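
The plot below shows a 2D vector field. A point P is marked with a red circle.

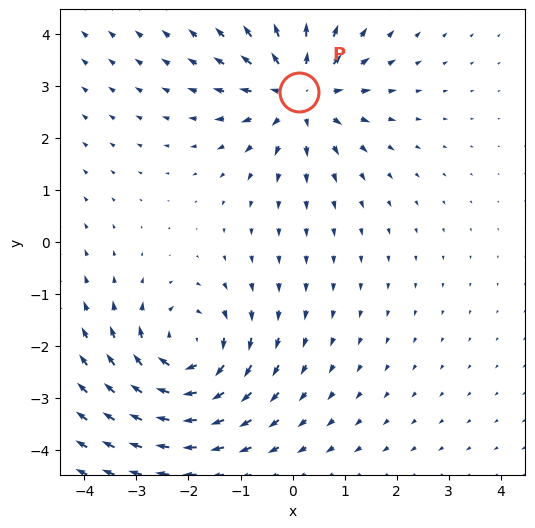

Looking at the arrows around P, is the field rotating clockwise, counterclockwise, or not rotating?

Near P at (0.1, 2.9) the arrows show no circulation. The curl there is ≈0.

not rotating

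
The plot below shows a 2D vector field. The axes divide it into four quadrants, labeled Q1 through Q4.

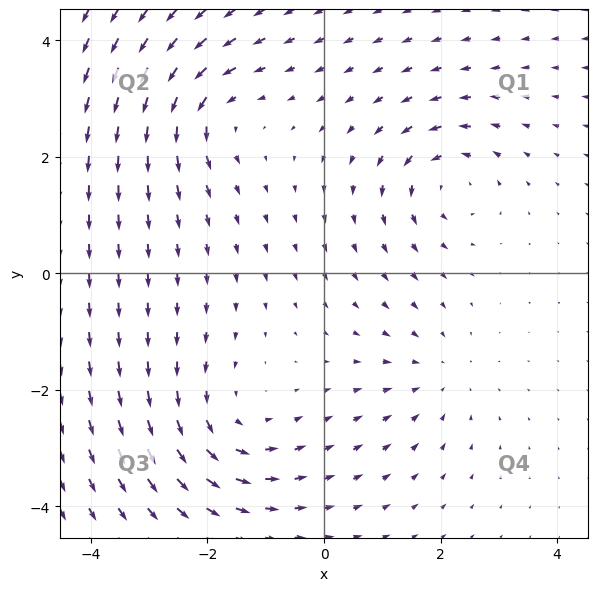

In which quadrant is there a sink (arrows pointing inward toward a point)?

The sink sits at approximately (2.0, -1.7), which lies in quadrant Q4. The divergence there is about -2, negative as expected for a sink.

Q4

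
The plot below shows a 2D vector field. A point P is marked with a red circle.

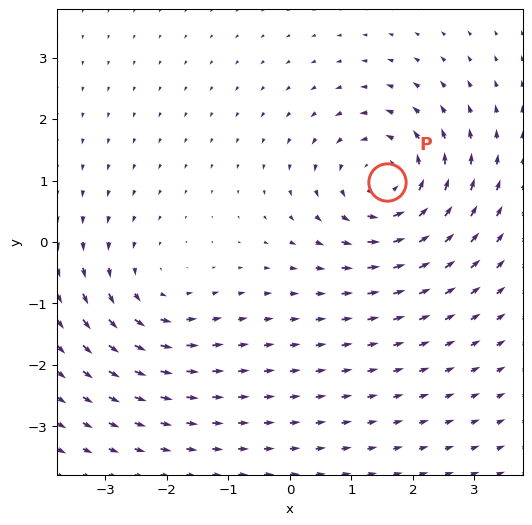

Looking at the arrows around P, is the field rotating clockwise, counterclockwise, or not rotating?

counterclockwise

Near P at (1.6, 1.0) the arrows circulate counterclockwise. The curl (z-component) there is about +5; positive curl means counterclockwise rotation.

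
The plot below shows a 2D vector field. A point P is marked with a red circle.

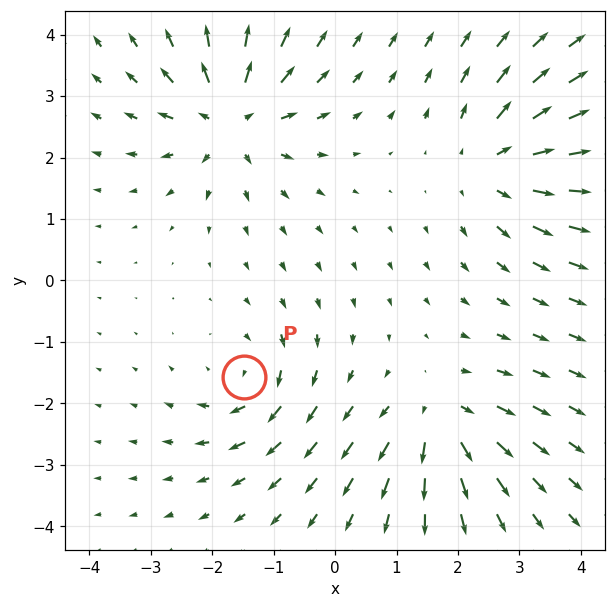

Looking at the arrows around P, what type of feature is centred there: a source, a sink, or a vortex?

vortex

At P (-1.5, -1.6) the arrows circulate clockwise. Divergence ≈0, curl about -4 — near-zero divergence with nonzero curl is a vortex.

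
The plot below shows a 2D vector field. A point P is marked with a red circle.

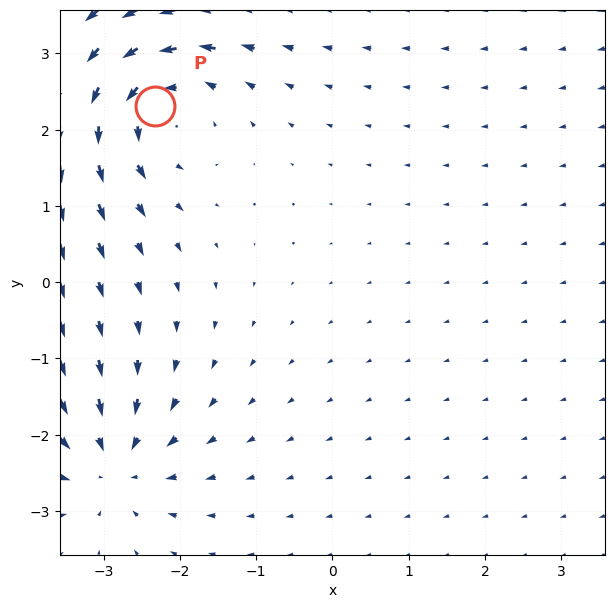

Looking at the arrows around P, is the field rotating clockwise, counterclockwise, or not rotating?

Near P at (-2.3, 2.3) the arrows circulate counterclockwise. The curl (z-component) there is about +5; positive curl means counterclockwise rotation.

counterclockwise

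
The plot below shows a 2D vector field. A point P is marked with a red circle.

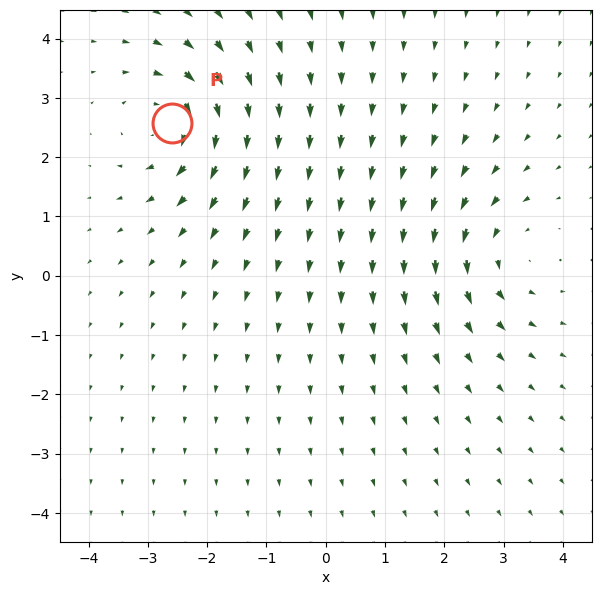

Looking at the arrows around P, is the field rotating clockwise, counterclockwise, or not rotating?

Near P at (-2.6, 2.6) the arrows circulate clockwise. The curl (z-component) there is about -5; negative curl means clockwise rotation.

clockwise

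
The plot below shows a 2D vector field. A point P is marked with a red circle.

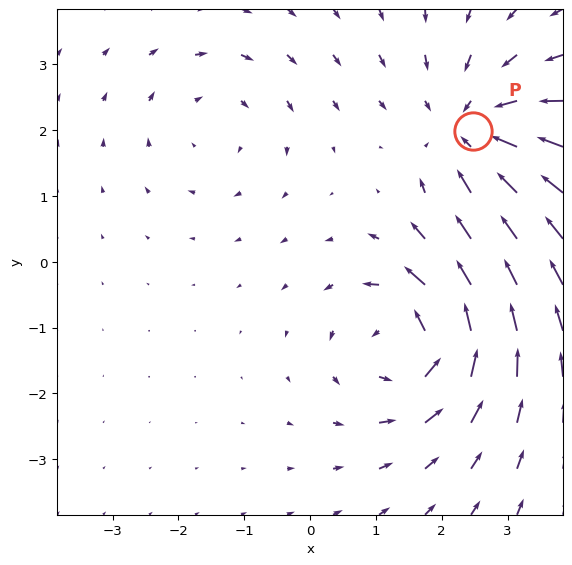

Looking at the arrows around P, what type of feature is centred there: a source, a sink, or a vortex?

sink

At P (2.5, 2.0) the arrows converge inward. Divergence about -4, curl ≈0 — negative divergence with near-zero curl is a sink.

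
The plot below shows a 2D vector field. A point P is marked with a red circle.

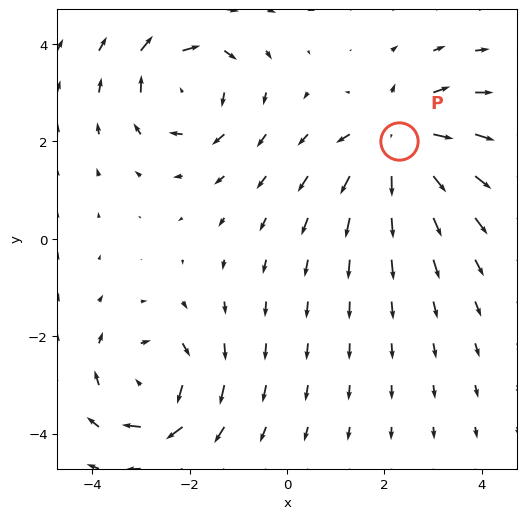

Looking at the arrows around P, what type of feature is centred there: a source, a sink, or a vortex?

source

At P (2.3, 2.0) the arrows spread outward. Divergence about +5, curl ≈0 — positive divergence with near-zero curl is a source.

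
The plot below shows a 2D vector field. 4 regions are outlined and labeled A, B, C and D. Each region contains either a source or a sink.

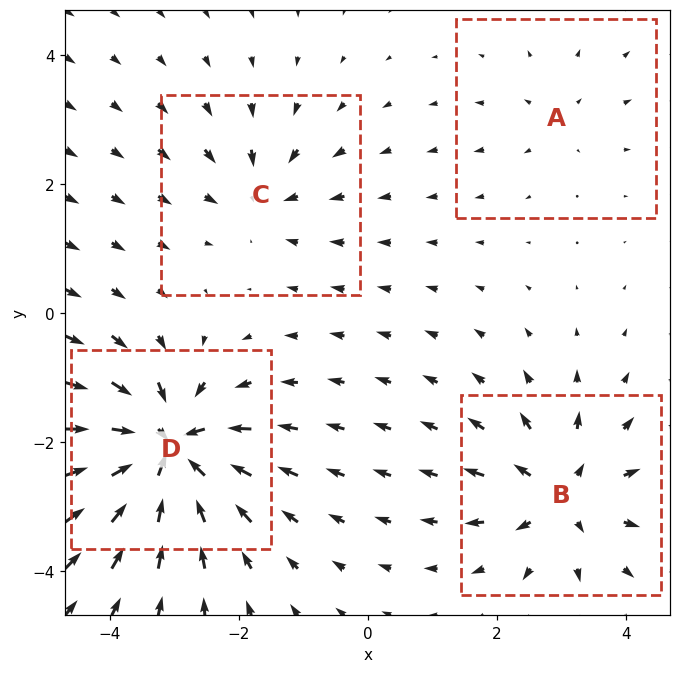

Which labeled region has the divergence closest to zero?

Divergence at each region's feature centre — A: about +2, B: about +6, C: about -4, D: about -9. Region A is closest to zero.

A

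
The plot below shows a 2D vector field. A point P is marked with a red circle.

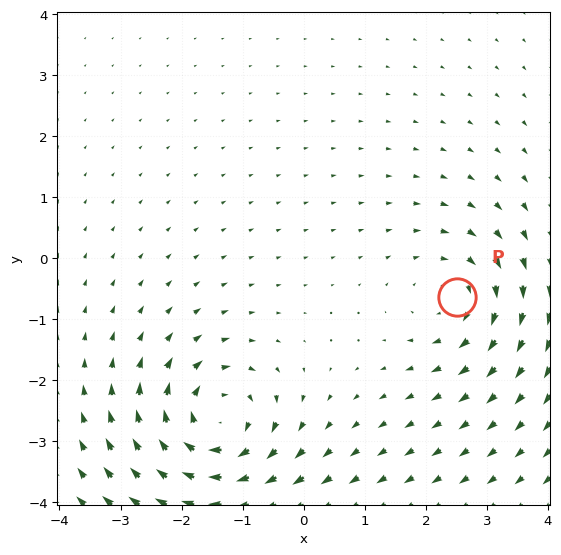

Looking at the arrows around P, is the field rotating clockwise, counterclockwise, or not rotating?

clockwise

Near P at (2.5, -0.6) the arrows circulate clockwise. The curl (z-component) there is about -3; negative curl means clockwise rotation.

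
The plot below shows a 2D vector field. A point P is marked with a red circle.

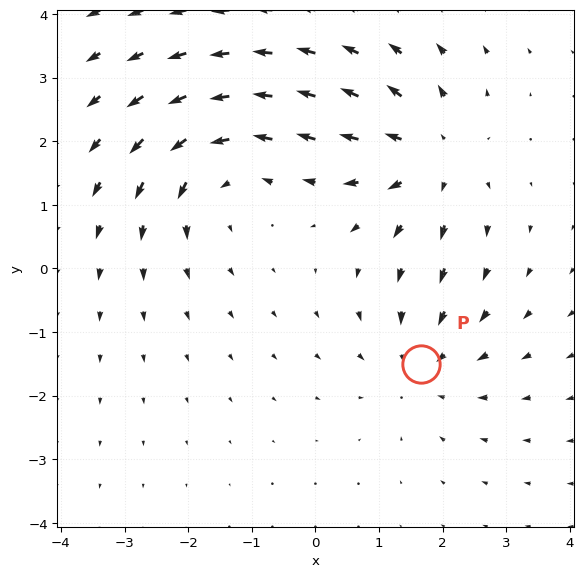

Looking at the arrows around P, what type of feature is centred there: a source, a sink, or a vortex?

At P (1.7, -1.5) the arrows converge inward. Divergence about -3, curl ≈0 — negative divergence with near-zero curl is a sink.

sink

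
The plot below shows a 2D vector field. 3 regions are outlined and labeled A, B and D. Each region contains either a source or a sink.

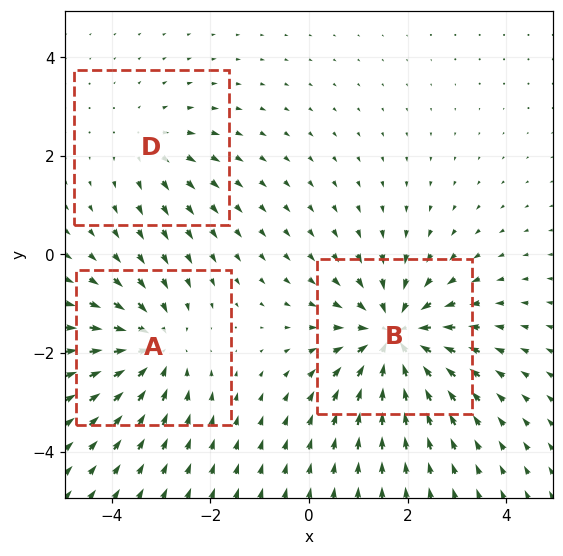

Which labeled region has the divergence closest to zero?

D

Divergence at each region's feature centre — A: about -3, B: about -5, D: about +2. Region D is closest to zero.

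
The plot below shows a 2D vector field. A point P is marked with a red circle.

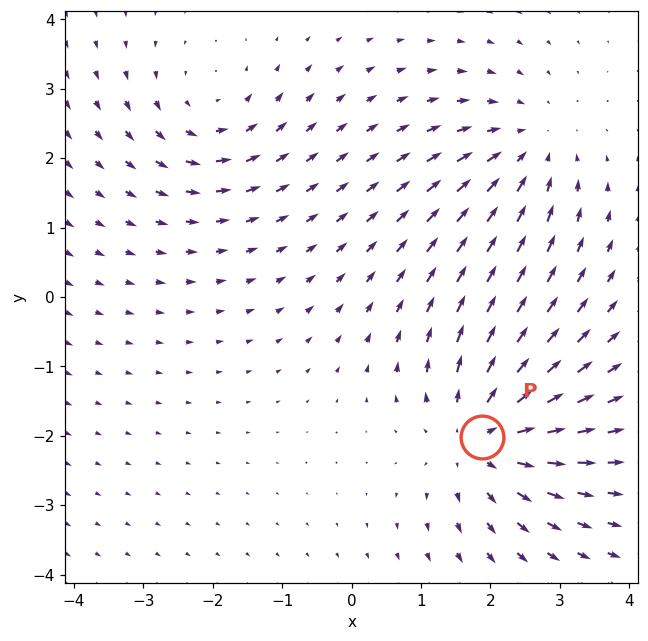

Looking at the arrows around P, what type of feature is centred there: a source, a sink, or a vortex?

At P (1.9, -2.0) the arrows spread outward. Divergence about +5, curl ≈0 — positive divergence with near-zero curl is a source.

source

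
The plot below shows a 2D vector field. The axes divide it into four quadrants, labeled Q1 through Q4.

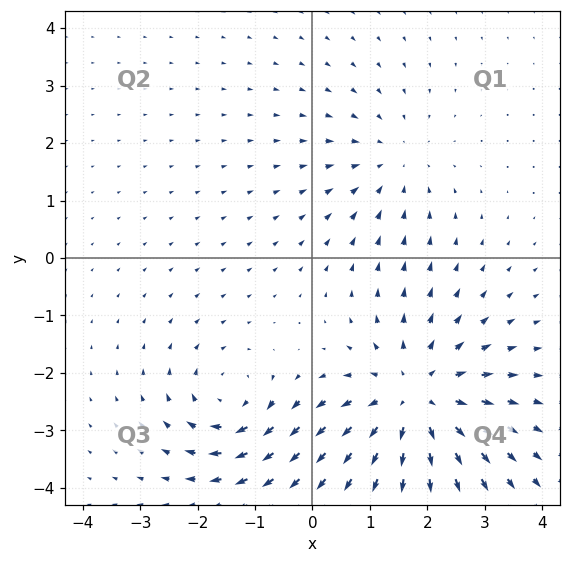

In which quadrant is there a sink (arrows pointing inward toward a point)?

Q1

The sink sits at approximately (1.4, 1.7), which lies in quadrant Q1. The divergence there is about -2, negative as expected for a sink.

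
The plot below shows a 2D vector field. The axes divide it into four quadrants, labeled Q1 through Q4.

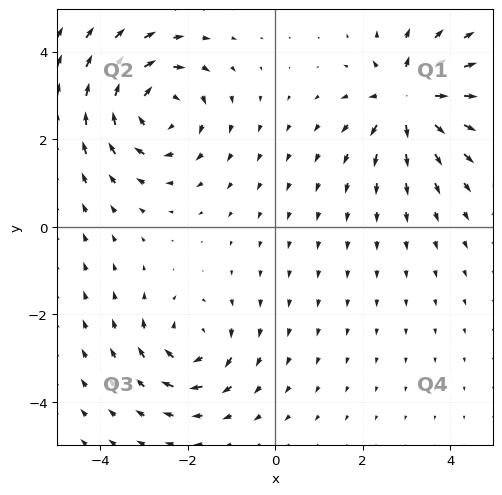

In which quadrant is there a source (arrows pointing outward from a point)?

The source sits at approximately (3.0, 2.9), which lies in quadrant Q1. The divergence there is about +5, positive as expected for a source.

Q1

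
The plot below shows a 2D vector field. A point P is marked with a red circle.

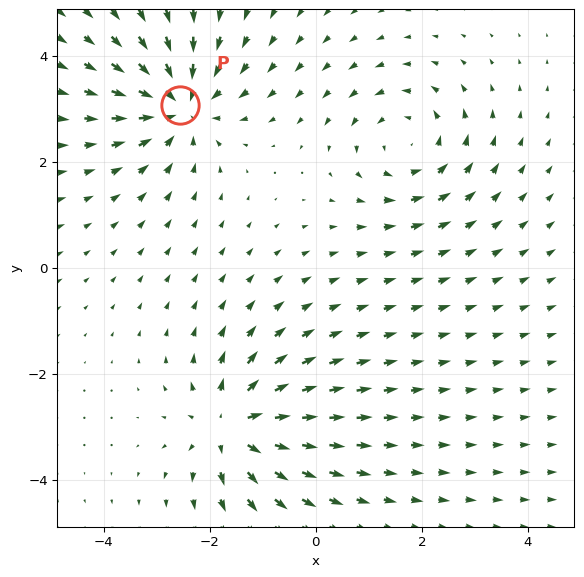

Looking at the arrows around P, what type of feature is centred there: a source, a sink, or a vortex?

At P (-2.6, 3.1) the arrows converge inward. Divergence about -5, curl ≈0 — negative divergence with near-zero curl is a sink.

sink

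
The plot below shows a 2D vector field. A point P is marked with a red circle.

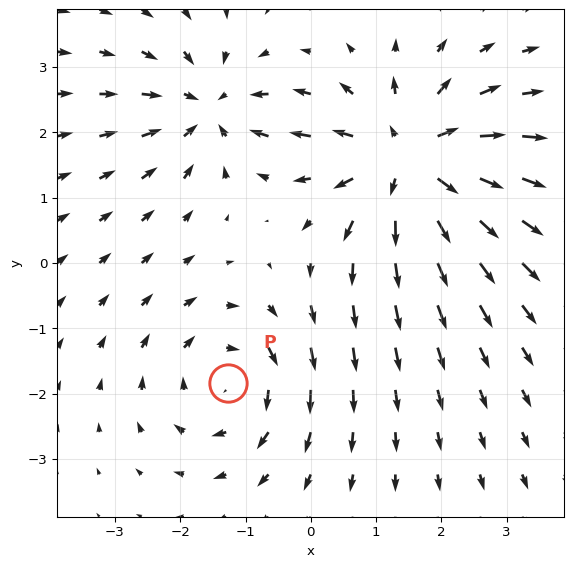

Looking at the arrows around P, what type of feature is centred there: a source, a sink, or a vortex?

vortex

At P (-1.3, -1.8) the arrows circulate clockwise. Divergence ≈0, curl about -3 — near-zero divergence with nonzero curl is a vortex.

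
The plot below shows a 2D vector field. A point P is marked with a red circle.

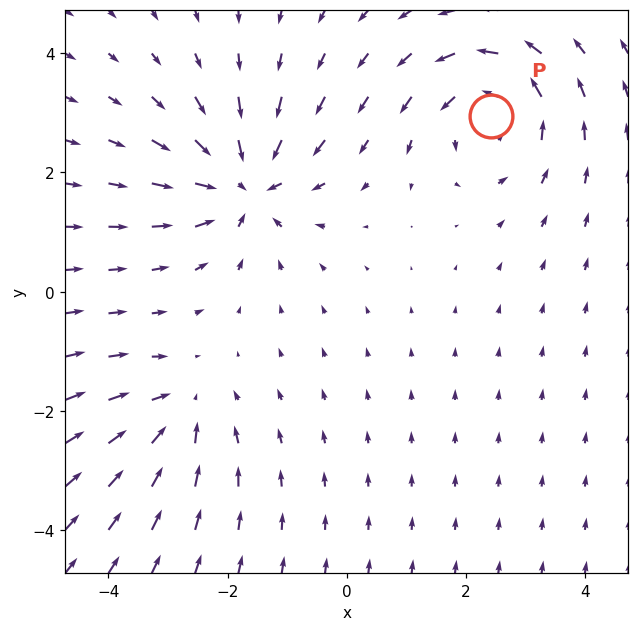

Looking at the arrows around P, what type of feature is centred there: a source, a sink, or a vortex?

vortex

At P (2.4, 2.9) the arrows circulate counterclockwise. Divergence ≈0, curl about +5 — near-zero divergence with nonzero curl is a vortex.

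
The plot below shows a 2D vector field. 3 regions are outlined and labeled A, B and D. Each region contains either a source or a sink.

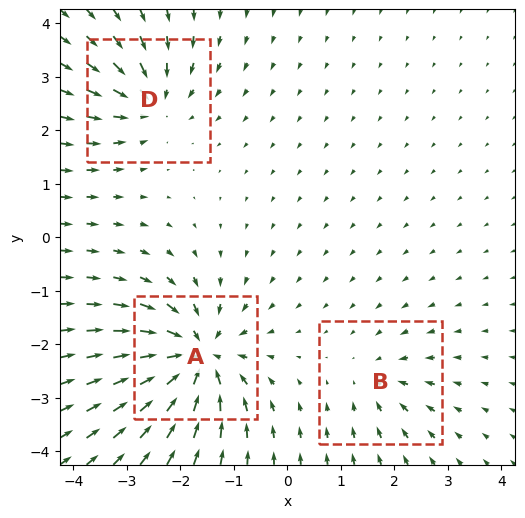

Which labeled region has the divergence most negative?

Divergence at each region's feature centre — A: about -7, B: about -3, D: about -4. Region A is most negative.

A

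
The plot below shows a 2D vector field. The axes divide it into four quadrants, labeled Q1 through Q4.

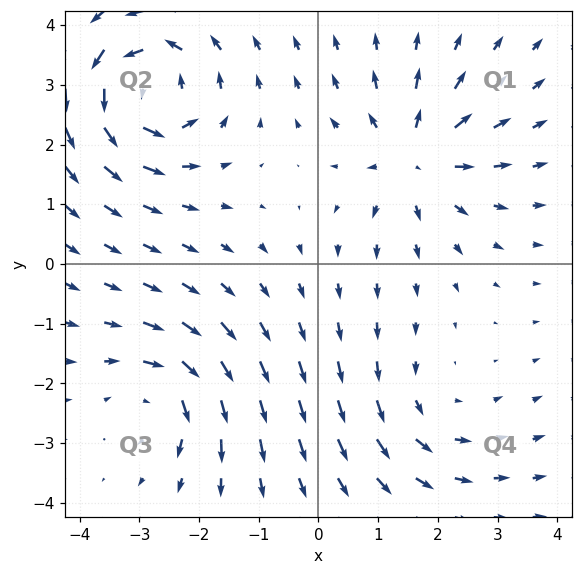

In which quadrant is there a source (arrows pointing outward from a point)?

The source sits at approximately (1.6, 1.8), which lies in quadrant Q1. The divergence there is about +5, positive as expected for a source.

Q1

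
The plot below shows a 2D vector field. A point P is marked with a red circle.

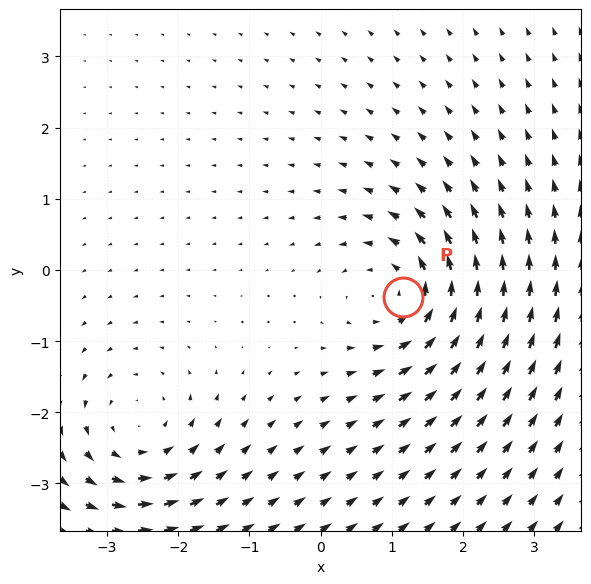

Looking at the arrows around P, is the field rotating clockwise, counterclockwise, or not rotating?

Near P at (1.2, -0.4) the arrows circulate counterclockwise. The curl (z-component) there is about +3; positive curl means counterclockwise rotation.

counterclockwise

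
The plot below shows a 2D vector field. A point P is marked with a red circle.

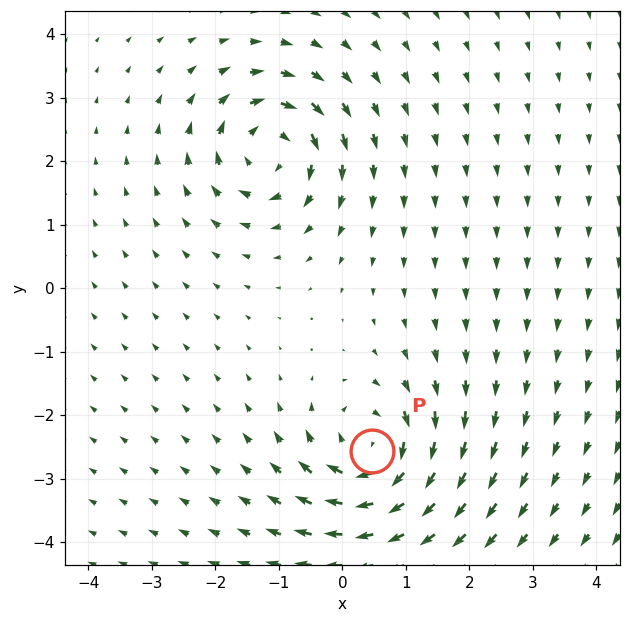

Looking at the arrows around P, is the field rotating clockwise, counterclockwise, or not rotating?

clockwise

Near P at (0.5, -2.6) the arrows circulate clockwise. The curl (z-component) there is about -7; negative curl means clockwise rotation.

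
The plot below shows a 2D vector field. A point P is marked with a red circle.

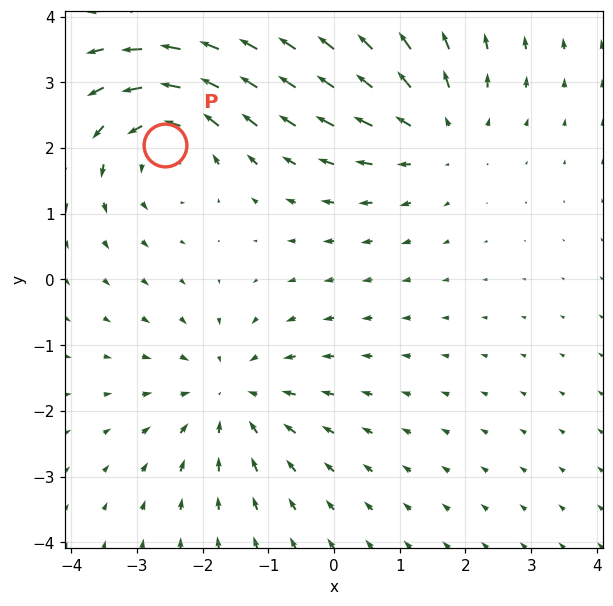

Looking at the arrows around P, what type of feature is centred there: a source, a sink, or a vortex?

At P (-2.6, 2.1) the arrows circulate counterclockwise. Divergence ≈0, curl about +5 — near-zero divergence with nonzero curl is a vortex.

vortex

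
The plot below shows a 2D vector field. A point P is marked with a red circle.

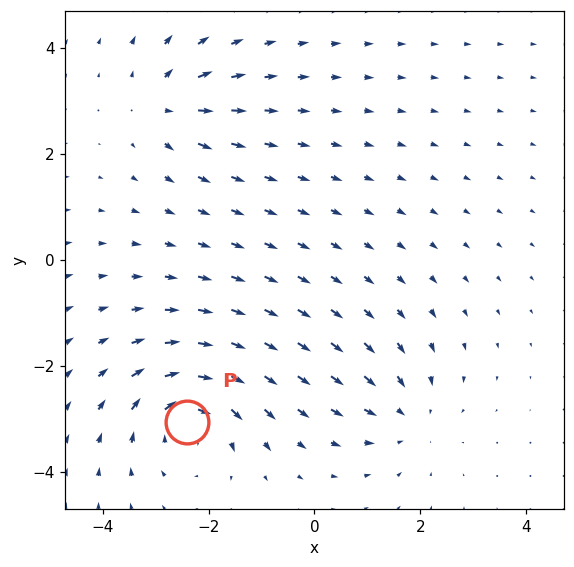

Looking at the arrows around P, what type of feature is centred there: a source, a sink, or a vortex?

At P (-2.4, -3.1) the arrows circulate clockwise. Divergence ≈0, curl about -5 — near-zero divergence with nonzero curl is a vortex.

vortex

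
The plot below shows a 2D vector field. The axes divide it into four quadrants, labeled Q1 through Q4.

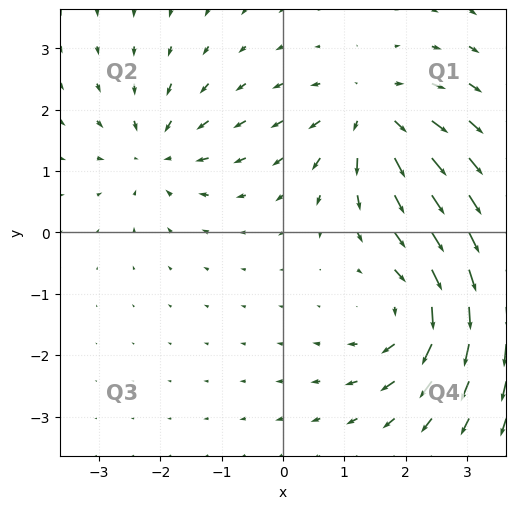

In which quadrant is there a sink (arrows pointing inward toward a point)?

The sink sits at approximately (-2.1, 1.3), which lies in quadrant Q2. The divergence there is about -3, negative as expected for a sink.

Q2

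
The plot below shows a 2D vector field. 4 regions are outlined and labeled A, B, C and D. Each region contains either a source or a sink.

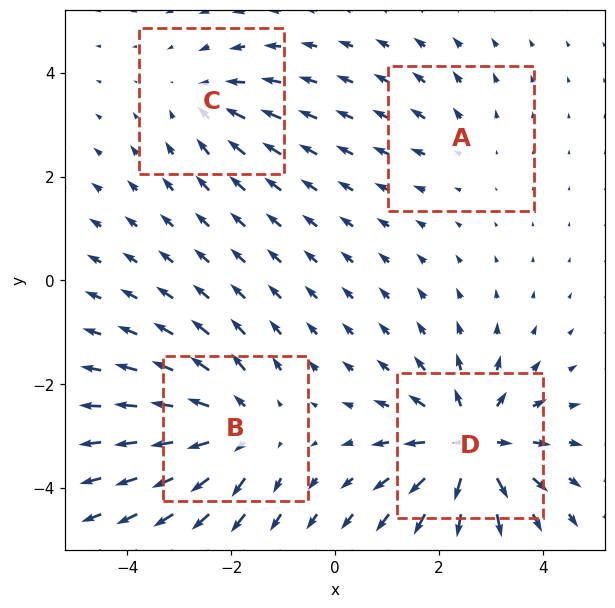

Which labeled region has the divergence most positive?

D

Divergence at each region's feature centre — A: about +2, B: about +5, C: about -3, D: about +7. Region D is most positive.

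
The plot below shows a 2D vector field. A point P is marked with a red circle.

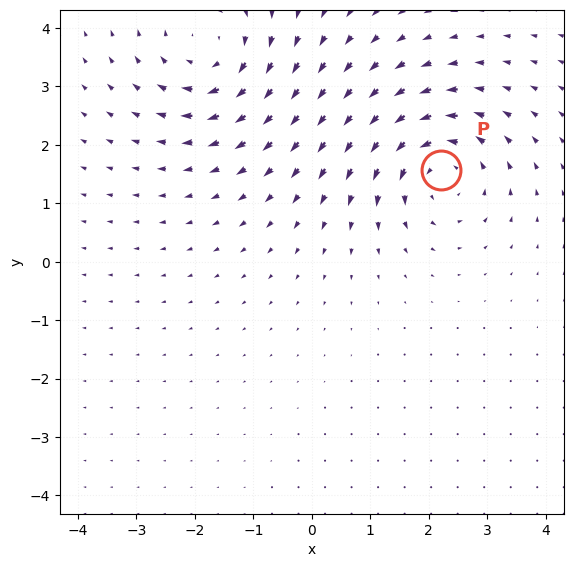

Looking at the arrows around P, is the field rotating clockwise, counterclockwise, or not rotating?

Near P at (2.2, 1.6) the arrows circulate counterclockwise. The curl (z-component) there is about +4; positive curl means counterclockwise rotation.

counterclockwise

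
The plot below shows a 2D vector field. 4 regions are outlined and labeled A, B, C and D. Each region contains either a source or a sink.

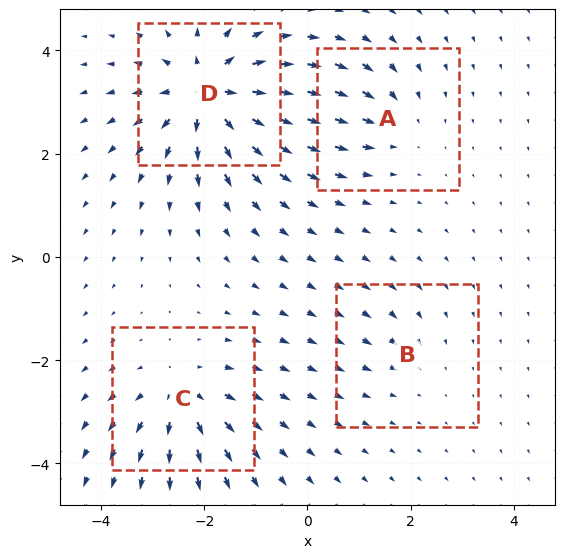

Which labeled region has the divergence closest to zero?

B

Divergence at each region's feature centre — A: about -4, B: about -2, C: about +5, D: about +8. Region B is closest to zero.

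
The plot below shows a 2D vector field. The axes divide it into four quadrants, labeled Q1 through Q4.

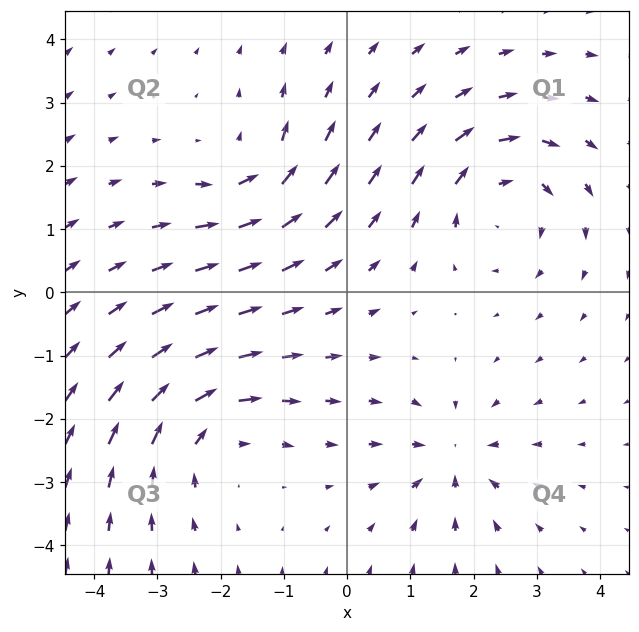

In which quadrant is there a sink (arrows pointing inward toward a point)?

The sink sits at approximately (1.7, -2.6), which lies in quadrant Q4. The divergence there is about -5, negative as expected for a sink.

Q4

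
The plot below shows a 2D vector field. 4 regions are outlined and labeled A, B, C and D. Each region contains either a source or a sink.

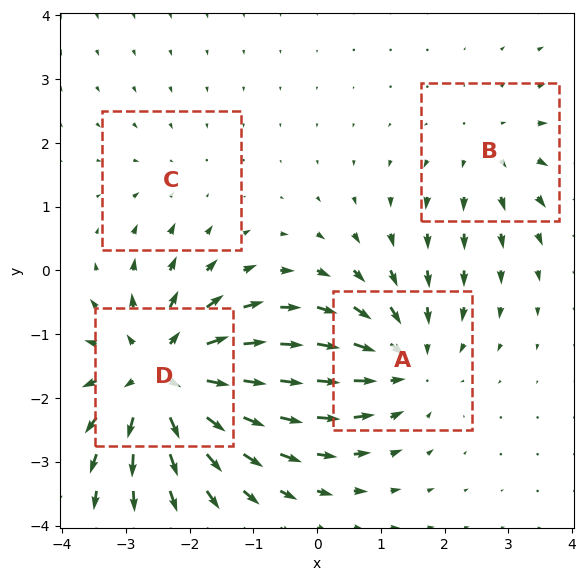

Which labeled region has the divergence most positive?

D

Divergence at each region's feature centre — A: about -4, B: about +3, C: about -2, D: about +6. Region D is most positive.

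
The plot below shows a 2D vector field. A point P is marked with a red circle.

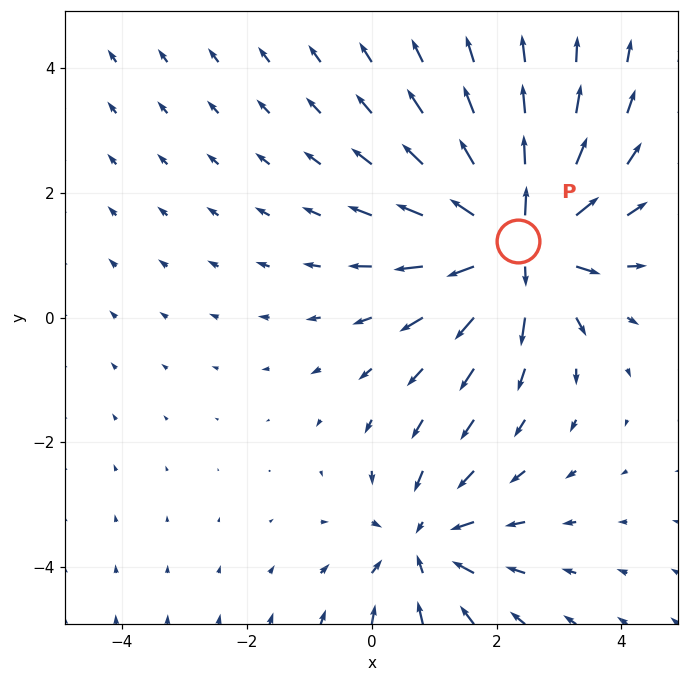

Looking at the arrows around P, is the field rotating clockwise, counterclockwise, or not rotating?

Near P at (2.3, 1.2) the arrows show no circulation. The curl there is ≈0.

not rotating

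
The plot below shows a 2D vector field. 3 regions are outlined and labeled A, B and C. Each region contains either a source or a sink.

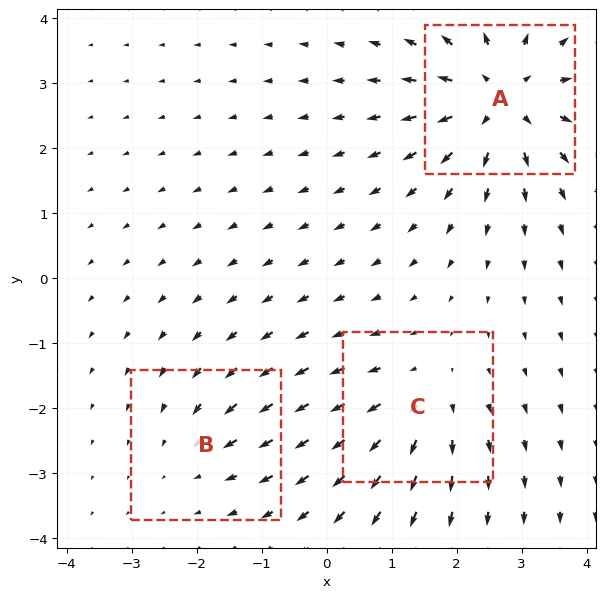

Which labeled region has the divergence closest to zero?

B

Divergence at each region's feature centre — A: about +5, B: about -2, C: about +3. Region B is closest to zero.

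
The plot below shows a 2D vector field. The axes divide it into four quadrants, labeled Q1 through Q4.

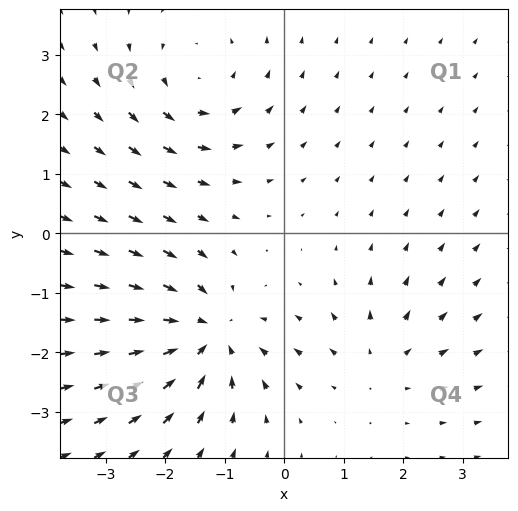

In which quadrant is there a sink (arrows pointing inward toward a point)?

Q3

The sink sits at approximately (-1.3, -1.7), which lies in quadrant Q3. The divergence there is about -5, negative as expected for a sink.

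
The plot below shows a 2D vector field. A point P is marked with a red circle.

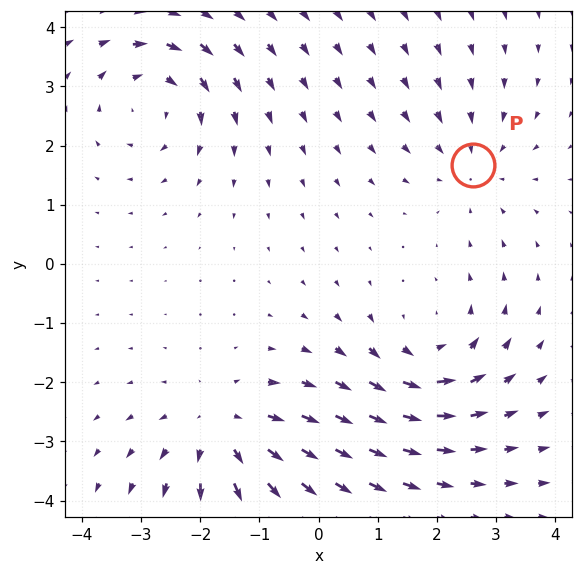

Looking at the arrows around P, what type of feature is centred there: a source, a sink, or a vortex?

sink

At P (2.6, 1.7) the arrows converge inward. Divergence about -3, curl ≈0 — negative divergence with near-zero curl is a sink.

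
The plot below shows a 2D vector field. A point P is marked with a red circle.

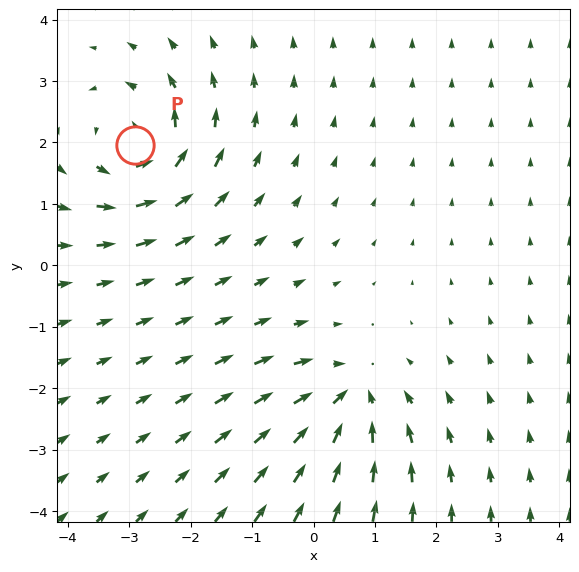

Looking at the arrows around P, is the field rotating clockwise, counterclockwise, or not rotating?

Near P at (-2.9, 2.0) the arrows circulate counterclockwise. The curl (z-component) there is about +5; positive curl means counterclockwise rotation.

counterclockwise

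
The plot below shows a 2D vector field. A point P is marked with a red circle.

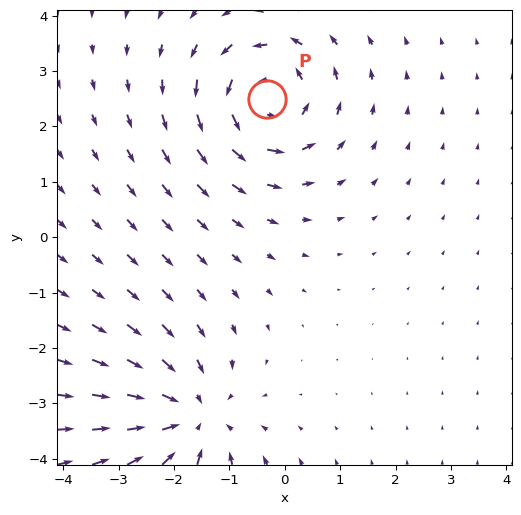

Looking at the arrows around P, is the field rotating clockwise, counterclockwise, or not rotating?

counterclockwise

Near P at (-0.3, 2.5) the arrows circulate counterclockwise. The curl (z-component) there is about +5; positive curl means counterclockwise rotation.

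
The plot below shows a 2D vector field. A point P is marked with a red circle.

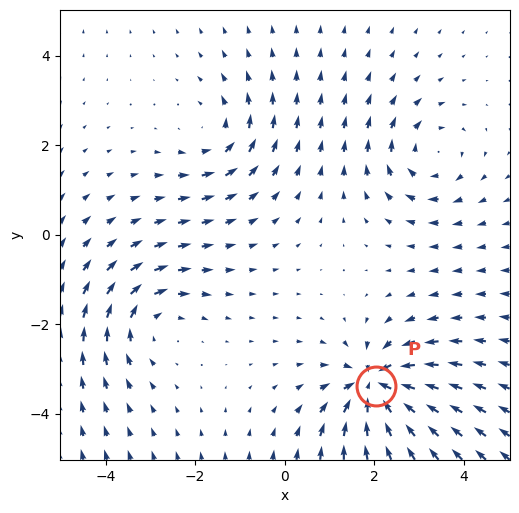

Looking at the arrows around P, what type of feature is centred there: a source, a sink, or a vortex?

sink

At P (2.0, -3.4) the arrows converge inward. Divergence about -7, curl ≈0 — negative divergence with near-zero curl is a sink.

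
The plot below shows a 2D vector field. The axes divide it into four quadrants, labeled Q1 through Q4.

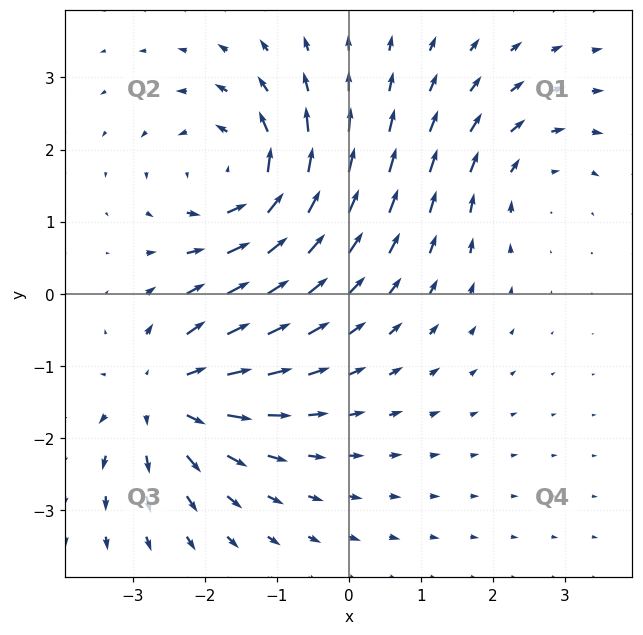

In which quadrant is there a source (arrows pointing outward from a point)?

Q3

The source sits at approximately (-2.5, -1.4), which lies in quadrant Q3. The divergence there is about +4, positive as expected for a source.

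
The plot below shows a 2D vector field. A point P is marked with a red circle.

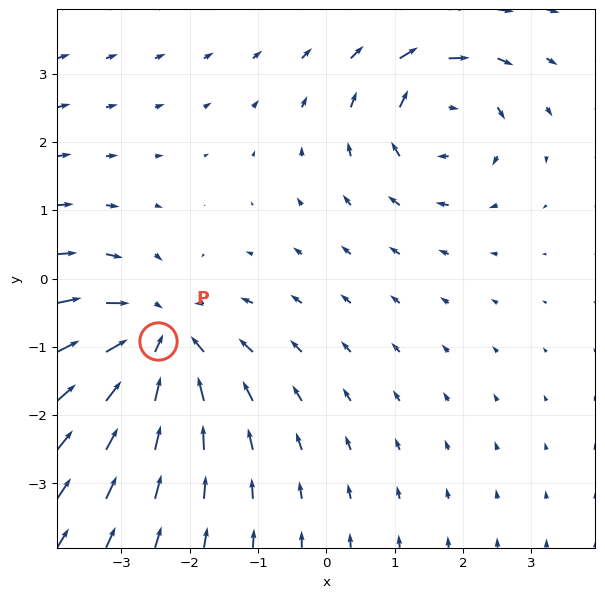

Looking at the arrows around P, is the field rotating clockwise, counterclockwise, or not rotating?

Near P at (-2.5, -0.9) the arrows show no circulation. The curl there is ≈0.

not rotating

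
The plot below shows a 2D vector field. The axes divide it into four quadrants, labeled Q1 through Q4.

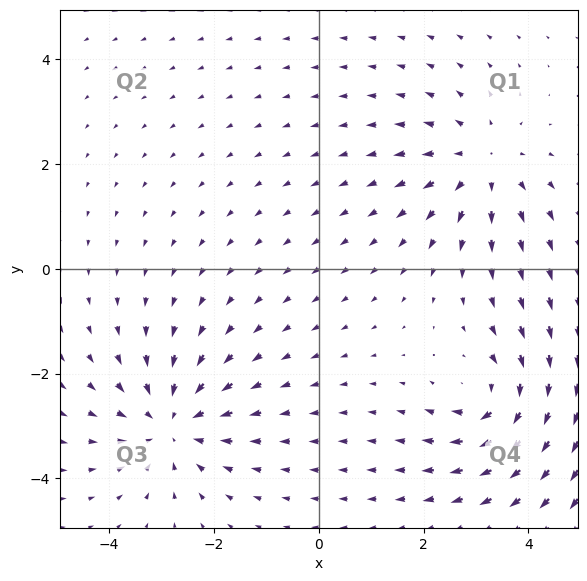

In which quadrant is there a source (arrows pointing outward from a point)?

Q1

The source sits at approximately (3.1, 2.0), which lies in quadrant Q1. The divergence there is about +3, positive as expected for a source.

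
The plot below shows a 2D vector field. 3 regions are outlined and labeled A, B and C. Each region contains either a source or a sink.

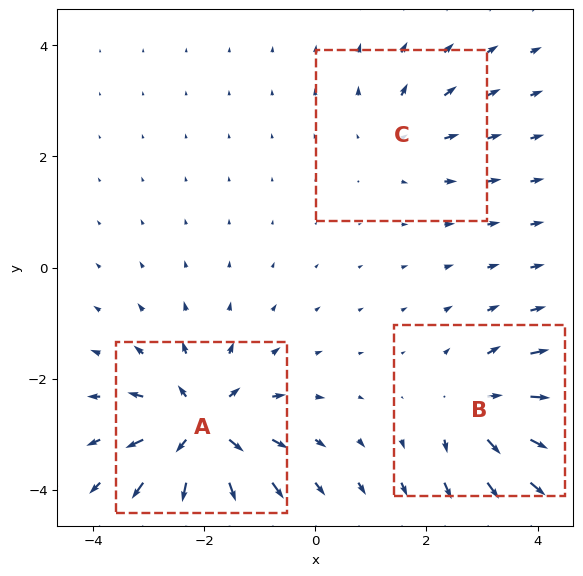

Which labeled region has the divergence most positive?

Divergence at each region's feature centre — A: about +6, B: about +4, C: about +2. Region A is most positive.

A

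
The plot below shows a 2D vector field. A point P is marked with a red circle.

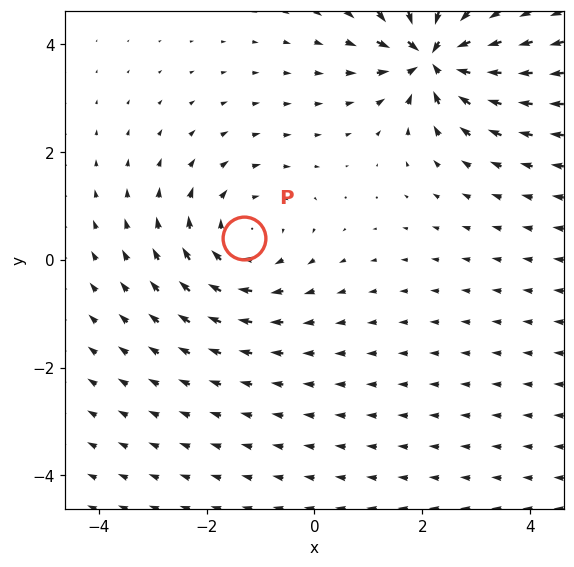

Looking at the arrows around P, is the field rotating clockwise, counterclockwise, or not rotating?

Near P at (-1.3, 0.4) the arrows circulate clockwise. The curl (z-component) there is about -2; negative curl means clockwise rotation.

clockwise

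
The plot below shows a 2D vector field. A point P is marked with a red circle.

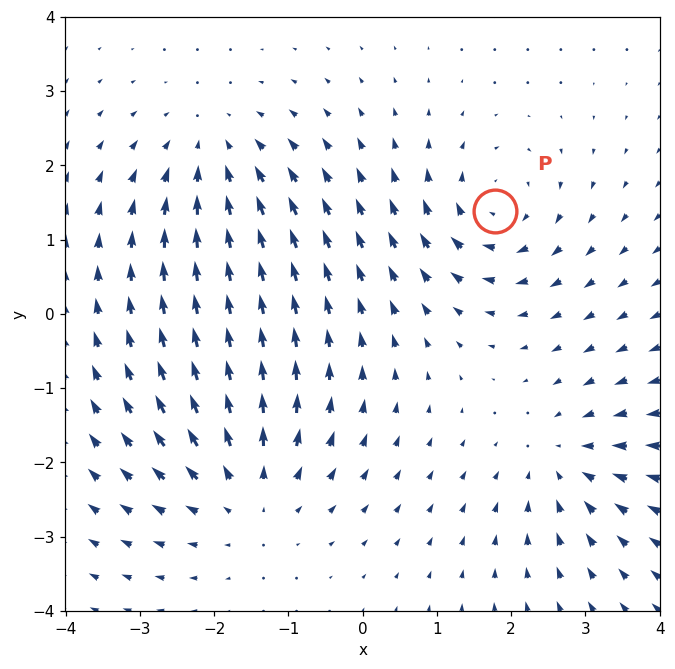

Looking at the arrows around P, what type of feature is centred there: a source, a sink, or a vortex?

vortex

At P (1.8, 1.4) the arrows circulate clockwise. Divergence ≈0, curl about -4 — near-zero divergence with nonzero curl is a vortex.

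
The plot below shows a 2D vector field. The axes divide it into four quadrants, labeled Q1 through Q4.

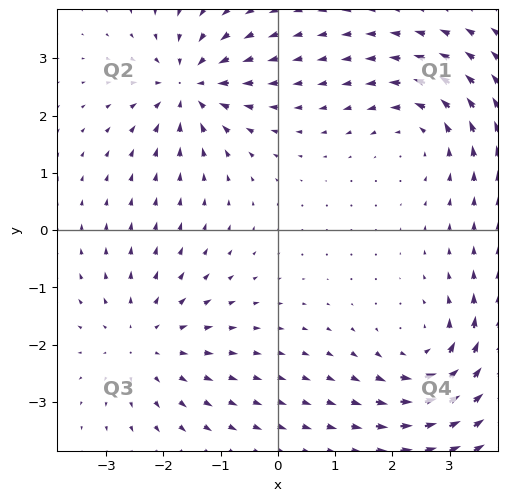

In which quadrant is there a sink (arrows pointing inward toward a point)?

Q2

The sink sits at approximately (-1.5, 2.5), which lies in quadrant Q2. The divergence there is about -7, negative as expected for a sink.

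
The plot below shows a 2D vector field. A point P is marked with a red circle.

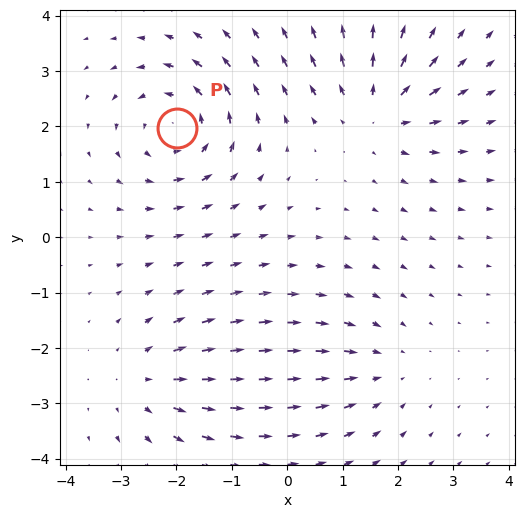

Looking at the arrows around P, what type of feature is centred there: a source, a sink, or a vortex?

vortex

At P (-2.0, 2.0) the arrows circulate counterclockwise. Divergence ≈0, curl about +4 — near-zero divergence with nonzero curl is a vortex.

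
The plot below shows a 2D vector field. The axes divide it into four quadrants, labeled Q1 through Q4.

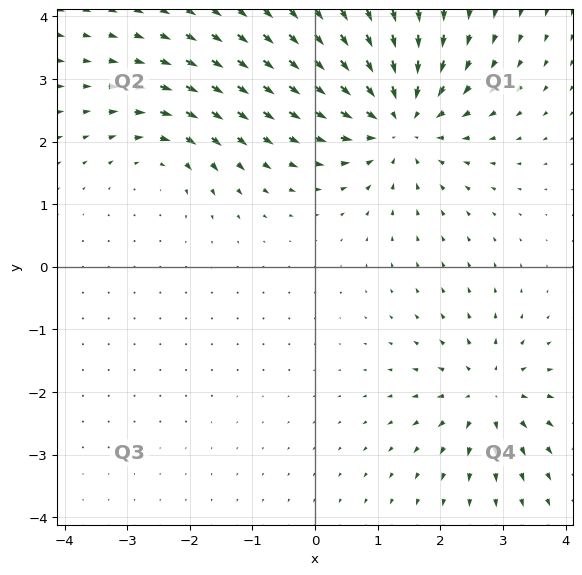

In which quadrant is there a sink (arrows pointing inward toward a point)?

The sink sits at approximately (1.3, 2.3), which lies in quadrant Q1. The divergence there is about -5, negative as expected for a sink.

Q1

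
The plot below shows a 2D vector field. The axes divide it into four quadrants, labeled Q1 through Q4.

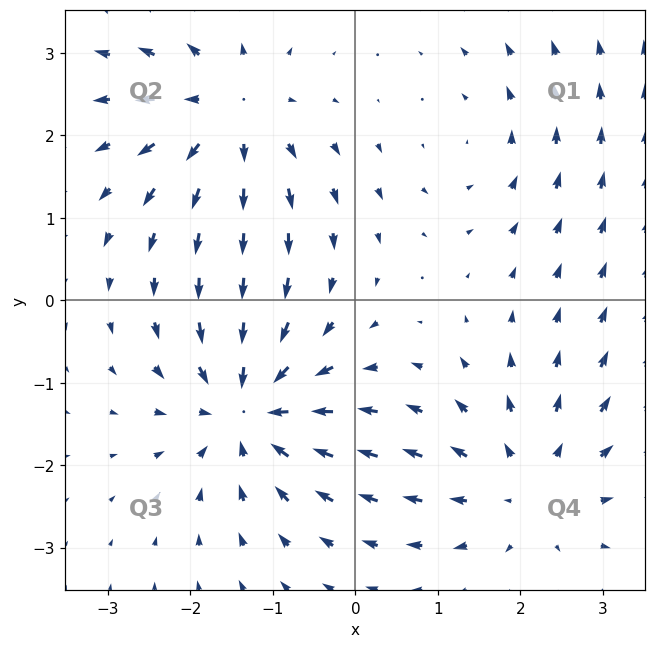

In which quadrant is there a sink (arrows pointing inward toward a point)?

Q3

The sink sits at approximately (-1.3, -1.3), which lies in quadrant Q3. The divergence there is about -6, negative as expected for a sink.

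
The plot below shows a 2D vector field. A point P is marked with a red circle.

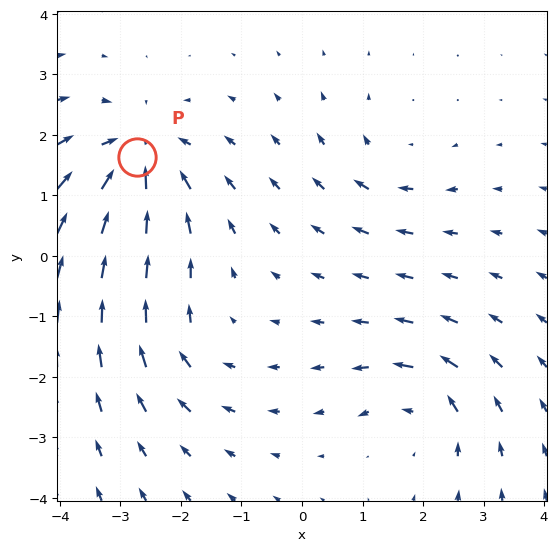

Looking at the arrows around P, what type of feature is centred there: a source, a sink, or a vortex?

At P (-2.7, 1.6) the arrows converge inward. Divergence about -6, curl ≈0 — negative divergence with near-zero curl is a sink.

sink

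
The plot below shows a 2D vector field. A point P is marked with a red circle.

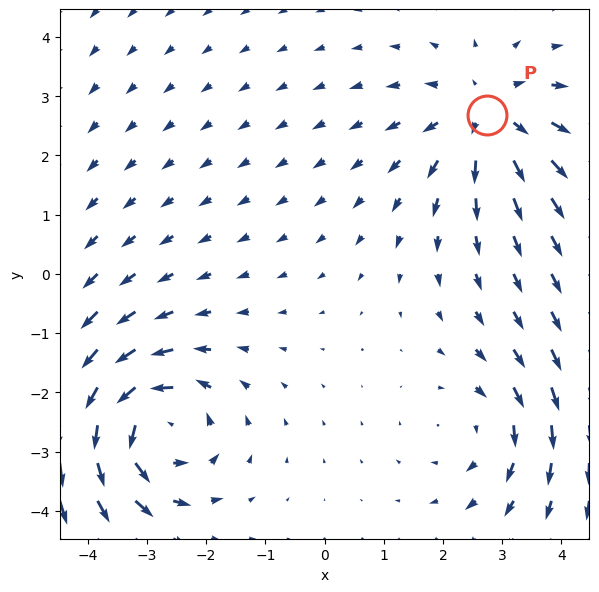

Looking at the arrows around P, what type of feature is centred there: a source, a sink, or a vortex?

At P (2.7, 2.7) the arrows spread outward. Divergence about +3, curl ≈0 — positive divergence with near-zero curl is a source.

source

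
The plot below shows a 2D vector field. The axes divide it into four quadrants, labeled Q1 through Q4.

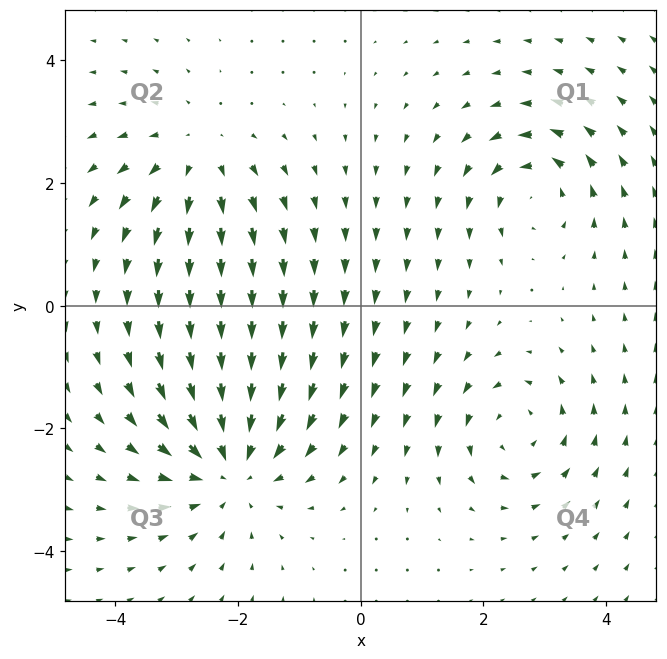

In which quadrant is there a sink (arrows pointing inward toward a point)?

Q3

The sink sits at approximately (-2.1, -2.6), which lies in quadrant Q3. The divergence there is about -4, negative as expected for a sink.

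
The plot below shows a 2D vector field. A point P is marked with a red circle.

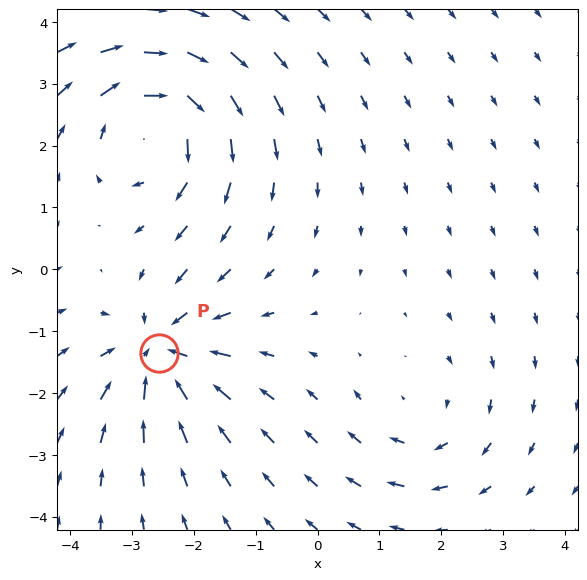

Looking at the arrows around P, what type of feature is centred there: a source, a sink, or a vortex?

At P (-2.6, -1.4) the arrows converge inward. Divergence about -5, curl ≈0 — negative divergence with near-zero curl is a sink.

sink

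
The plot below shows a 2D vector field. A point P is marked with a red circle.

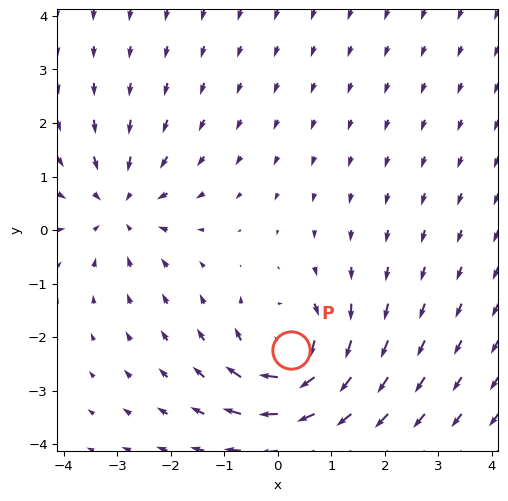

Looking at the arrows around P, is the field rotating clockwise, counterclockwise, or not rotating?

Near P at (0.2, -2.2) the arrows circulate clockwise. The curl (z-component) there is about -5; negative curl means clockwise rotation.

clockwise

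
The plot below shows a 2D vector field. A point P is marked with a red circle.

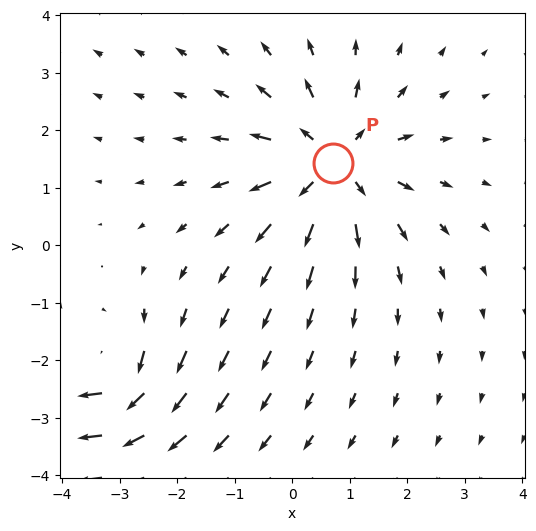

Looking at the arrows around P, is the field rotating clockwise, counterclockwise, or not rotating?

not rotating

Near P at (0.7, 1.4) the arrows show no circulation. The curl there is ≈0.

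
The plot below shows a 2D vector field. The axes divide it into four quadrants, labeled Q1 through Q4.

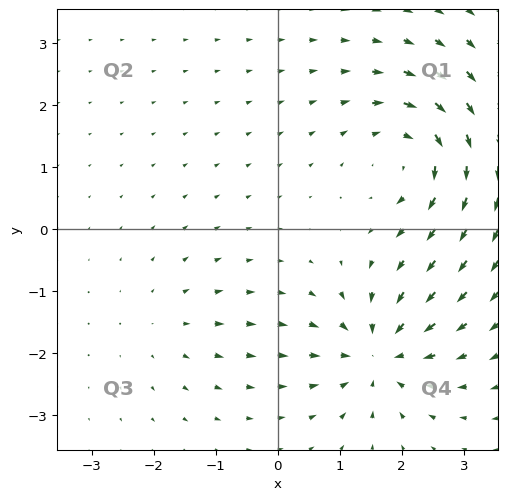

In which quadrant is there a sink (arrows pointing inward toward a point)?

The sink sits at approximately (1.6, -2.0), which lies in quadrant Q4. The divergence there is about -6, negative as expected for a sink.

Q4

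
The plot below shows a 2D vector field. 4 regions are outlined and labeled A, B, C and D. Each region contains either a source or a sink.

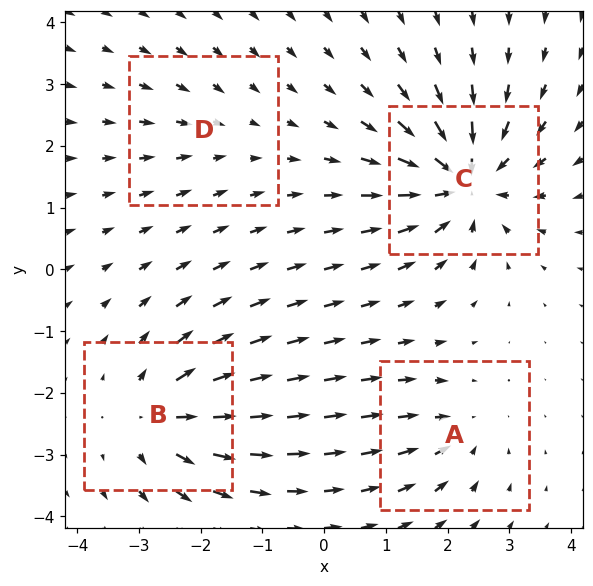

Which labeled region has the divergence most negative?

Divergence at each region's feature centre — A: about -4, B: about +6, C: about -8, D: about -2. Region C is most negative.

C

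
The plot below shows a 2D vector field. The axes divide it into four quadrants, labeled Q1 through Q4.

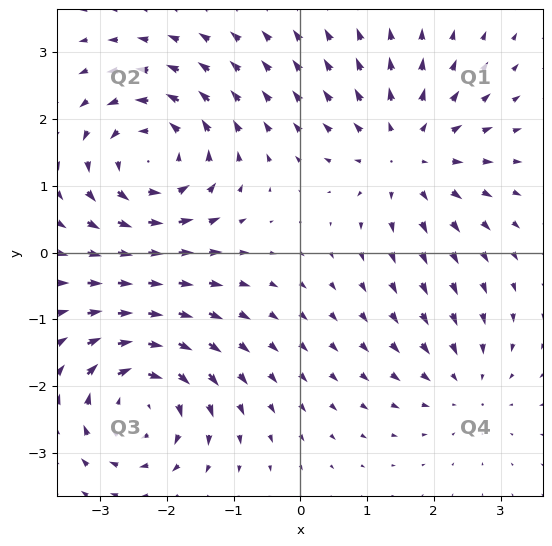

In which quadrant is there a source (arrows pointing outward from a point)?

The source sits at approximately (1.6, 1.5), which lies in quadrant Q1. The divergence there is about +4, positive as expected for a source.

Q1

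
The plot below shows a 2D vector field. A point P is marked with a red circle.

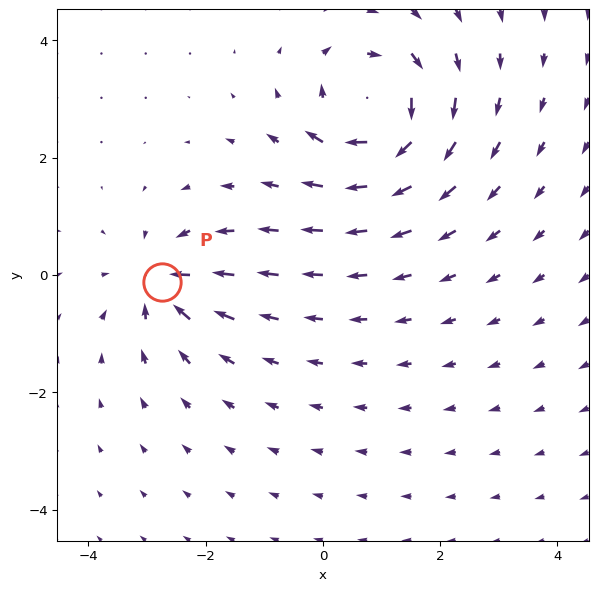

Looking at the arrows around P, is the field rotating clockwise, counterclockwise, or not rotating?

not rotating

Near P at (-2.7, -0.1) the arrows show no circulation. The curl there is ≈0.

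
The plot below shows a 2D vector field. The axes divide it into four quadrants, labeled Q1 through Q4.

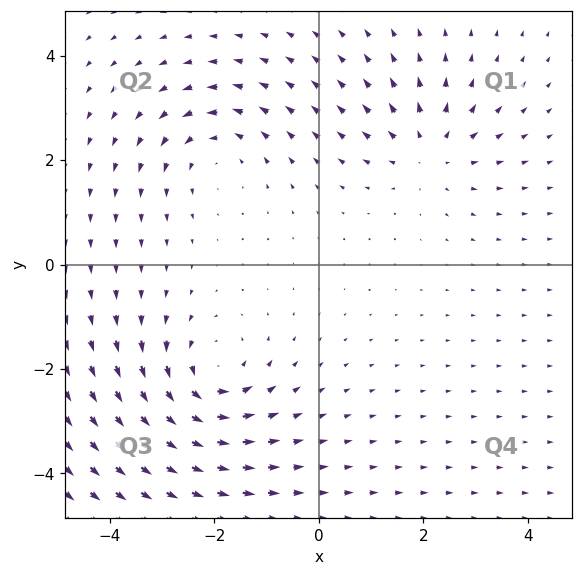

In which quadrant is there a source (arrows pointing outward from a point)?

The source sits at approximately (2.1, 2.2), which lies in quadrant Q1. The divergence there is about +3, positive as expected for a source.

Q1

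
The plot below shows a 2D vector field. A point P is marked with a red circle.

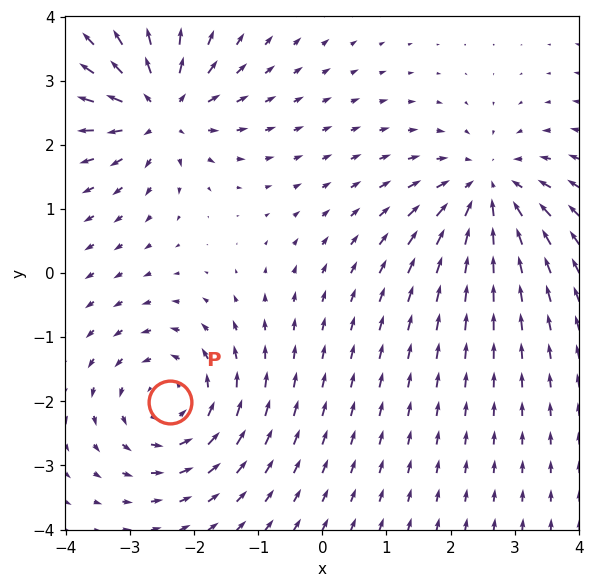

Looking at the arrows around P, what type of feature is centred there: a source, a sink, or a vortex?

vortex

At P (-2.4, -2.0) the arrows circulate counterclockwise. Divergence ≈0, curl about +3 — near-zero divergence with nonzero curl is a vortex.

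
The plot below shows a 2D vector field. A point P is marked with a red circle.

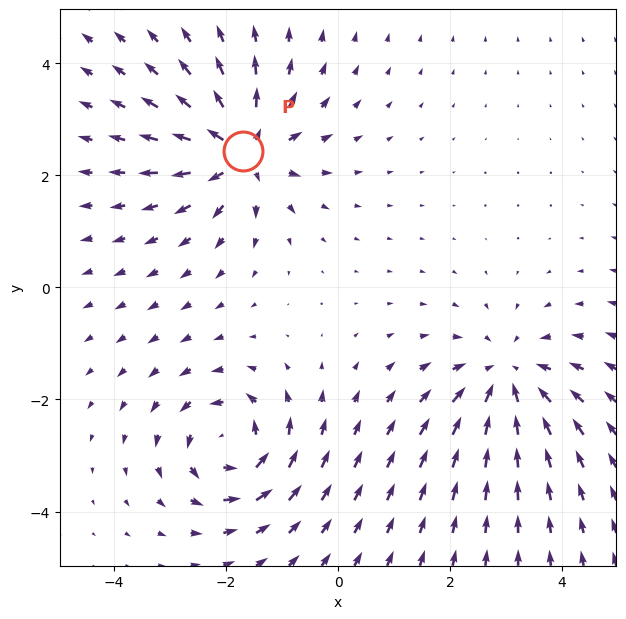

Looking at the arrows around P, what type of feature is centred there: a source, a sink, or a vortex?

source

At P (-1.7, 2.4) the arrows spread outward. Divergence about +7, curl ≈0 — positive divergence with near-zero curl is a source.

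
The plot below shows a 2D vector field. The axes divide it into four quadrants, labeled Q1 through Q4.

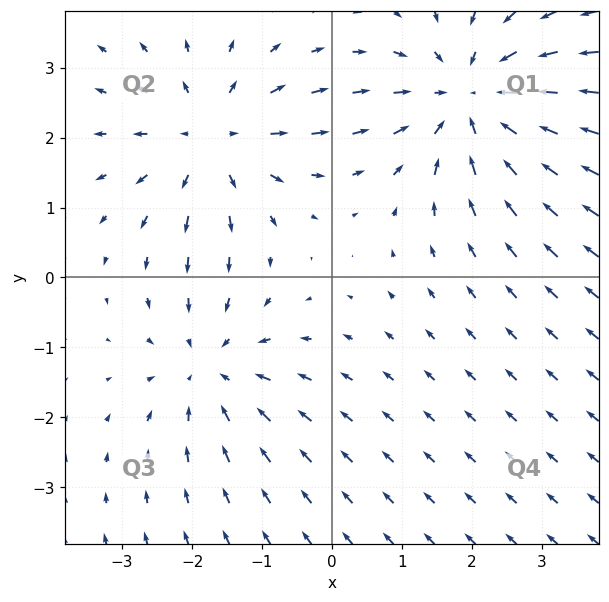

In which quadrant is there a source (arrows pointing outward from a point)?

The source sits at approximately (-1.7, 2.0), which lies in quadrant Q2. The divergence there is about +4, positive as expected for a source.

Q2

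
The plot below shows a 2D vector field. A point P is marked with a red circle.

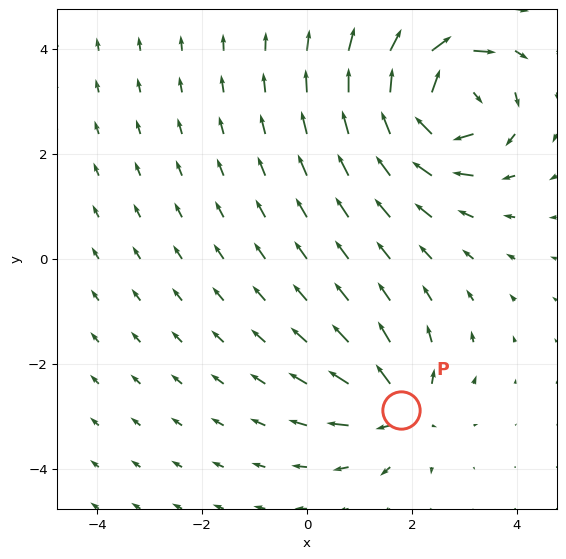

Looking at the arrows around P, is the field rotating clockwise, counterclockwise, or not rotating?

not rotating

Near P at (1.8, -2.9) the arrows show no circulation. The curl there is ≈0.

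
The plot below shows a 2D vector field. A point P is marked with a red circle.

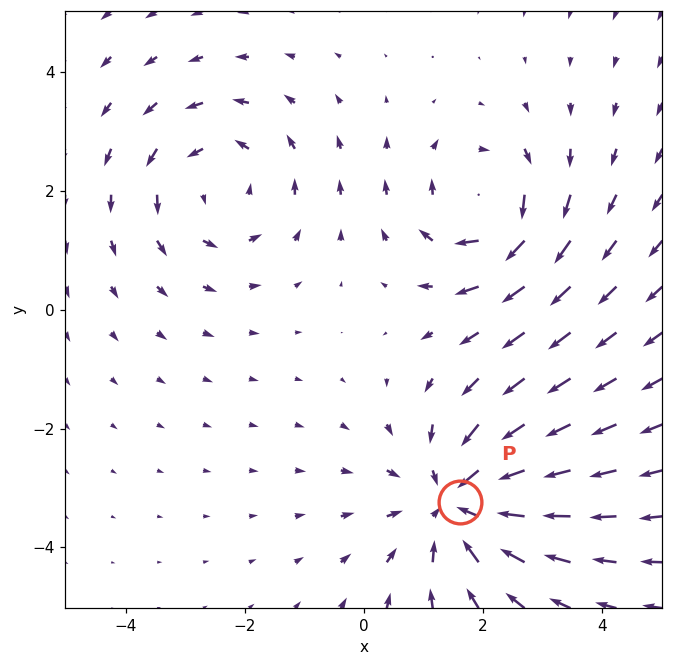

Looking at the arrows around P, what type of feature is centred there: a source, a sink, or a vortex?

At P (1.6, -3.2) the arrows converge inward. Divergence about -4, curl ≈0 — negative divergence with near-zero curl is a sink.

sink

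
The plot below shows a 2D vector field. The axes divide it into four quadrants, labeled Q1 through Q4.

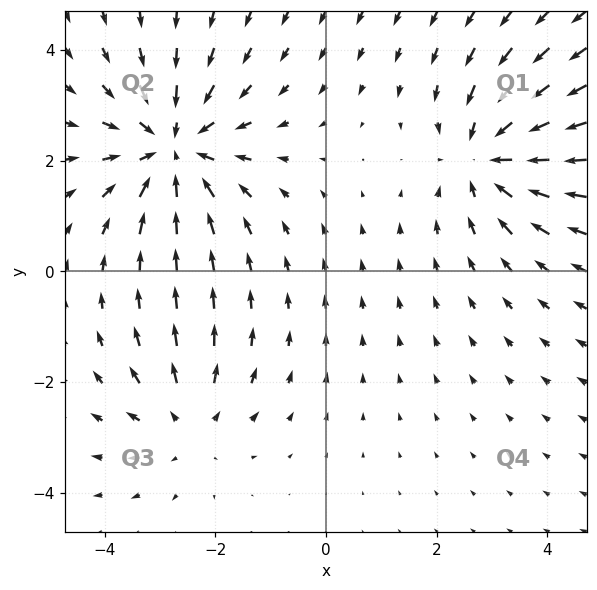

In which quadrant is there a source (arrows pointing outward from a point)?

The source sits at approximately (-2.5, -2.8), which lies in quadrant Q3. The divergence there is about +2, positive as expected for a source.

Q3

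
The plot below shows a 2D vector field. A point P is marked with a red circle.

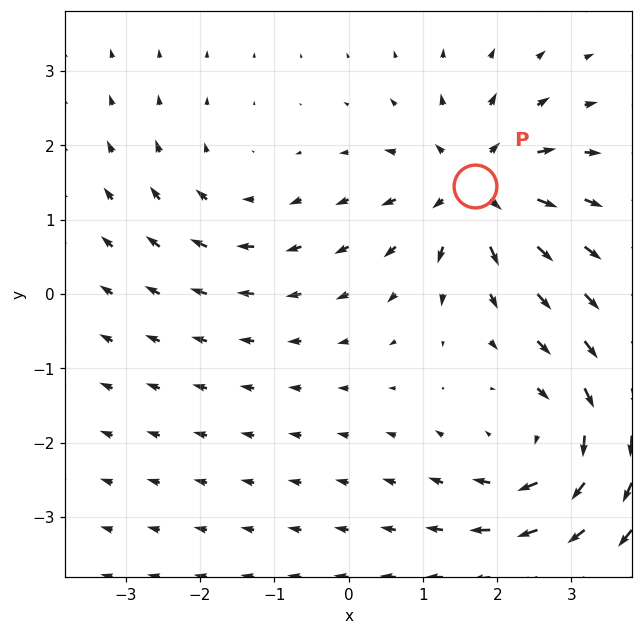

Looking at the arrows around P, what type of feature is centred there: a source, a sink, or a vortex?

At P (1.7, 1.5) the arrows spread outward. Divergence about +6, curl ≈0 — positive divergence with near-zero curl is a source.

source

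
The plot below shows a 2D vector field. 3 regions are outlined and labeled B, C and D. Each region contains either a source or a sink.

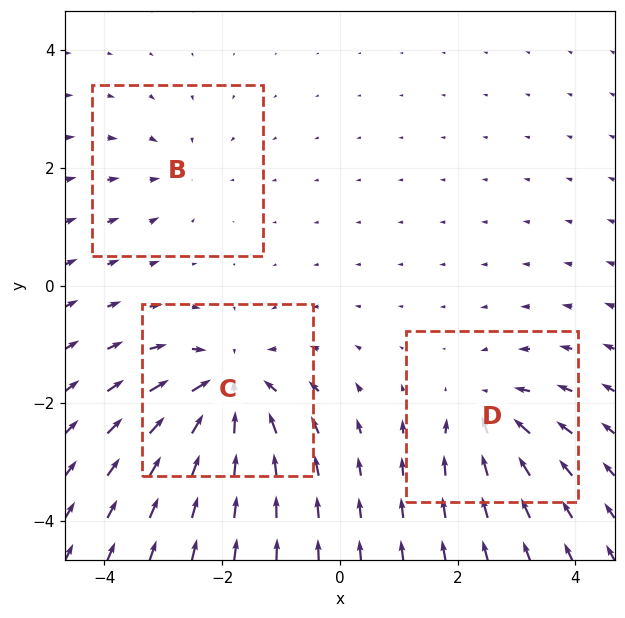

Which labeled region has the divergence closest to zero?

Divergence at each region's feature centre — B: about -2, C: about -5, D: about -3. Region B is closest to zero.

B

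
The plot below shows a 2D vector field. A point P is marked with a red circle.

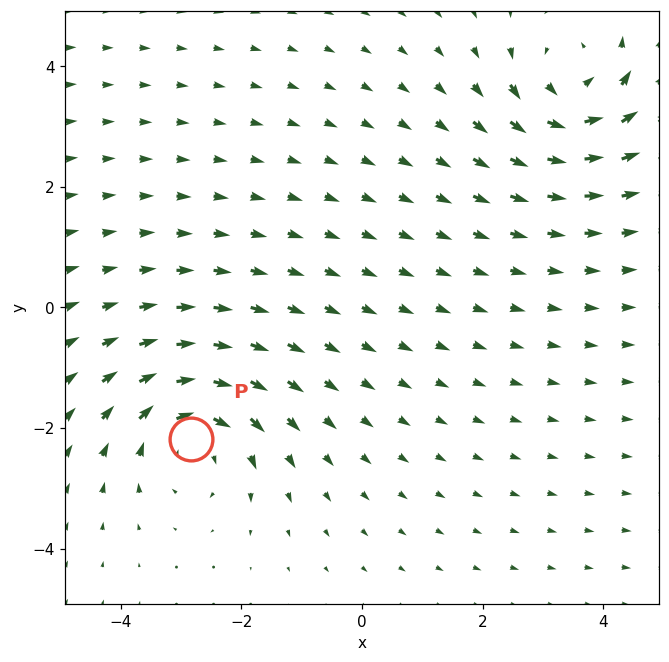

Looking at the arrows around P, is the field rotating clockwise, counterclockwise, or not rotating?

Near P at (-2.8, -2.2) the arrows circulate clockwise. The curl (z-component) there is about -4; negative curl means clockwise rotation.

clockwise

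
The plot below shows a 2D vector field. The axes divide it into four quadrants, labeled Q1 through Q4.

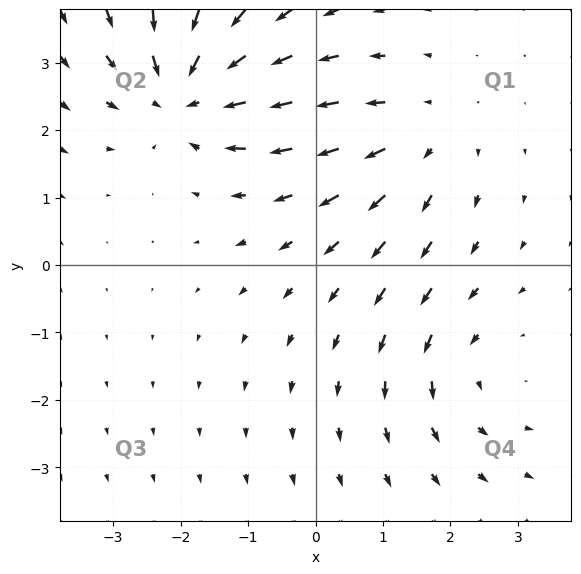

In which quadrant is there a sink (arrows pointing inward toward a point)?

The sink sits at approximately (-1.9, 2.5), which lies in quadrant Q2. The divergence there is about -5, negative as expected for a sink.

Q2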